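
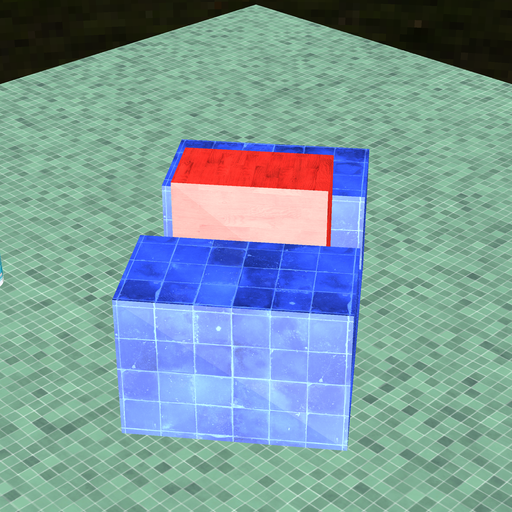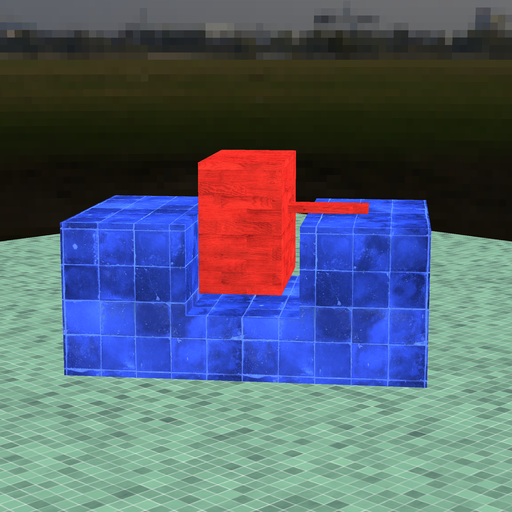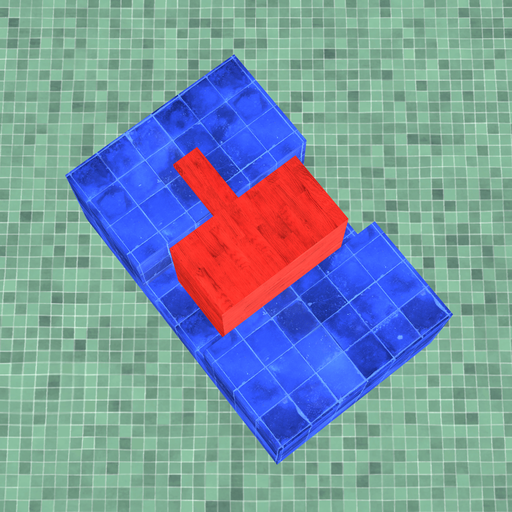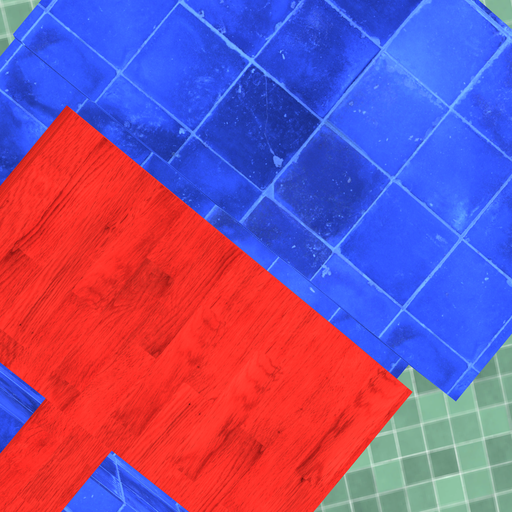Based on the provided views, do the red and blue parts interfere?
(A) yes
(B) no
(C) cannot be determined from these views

(B) no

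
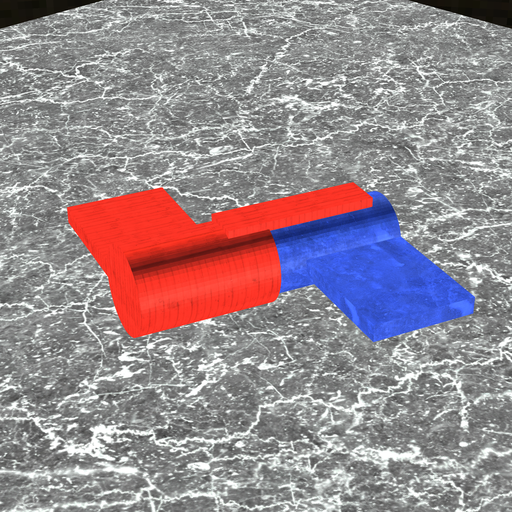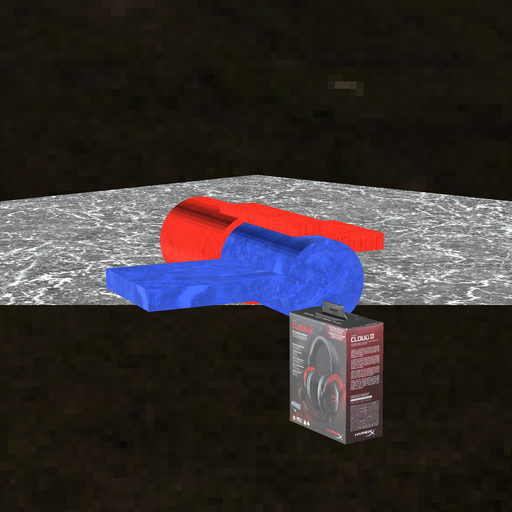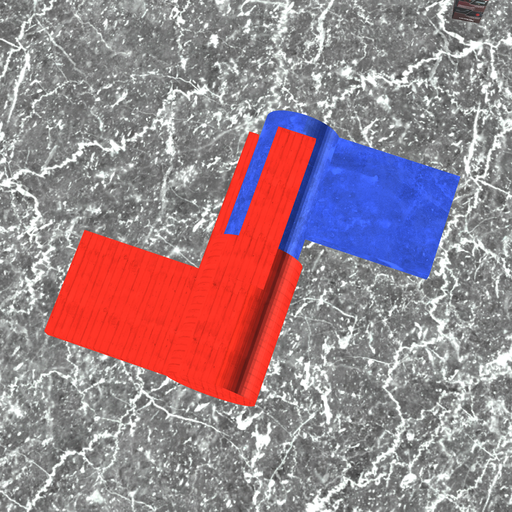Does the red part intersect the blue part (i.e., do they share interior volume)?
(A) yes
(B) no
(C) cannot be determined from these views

(C) cannot be determined from these views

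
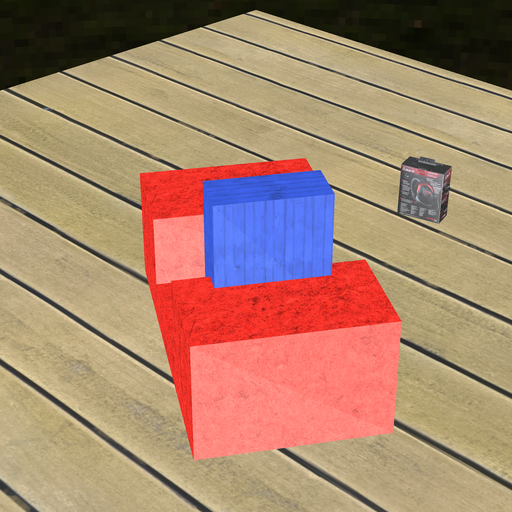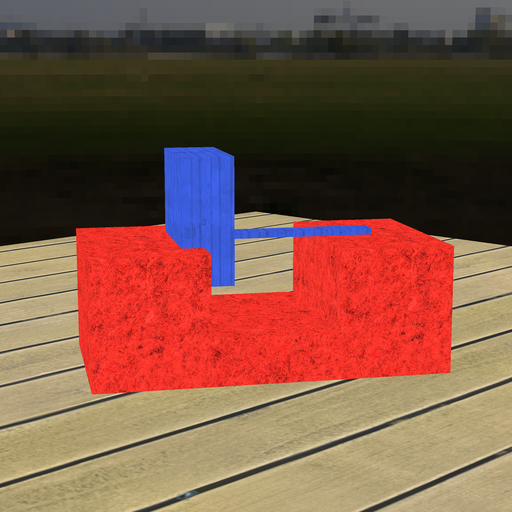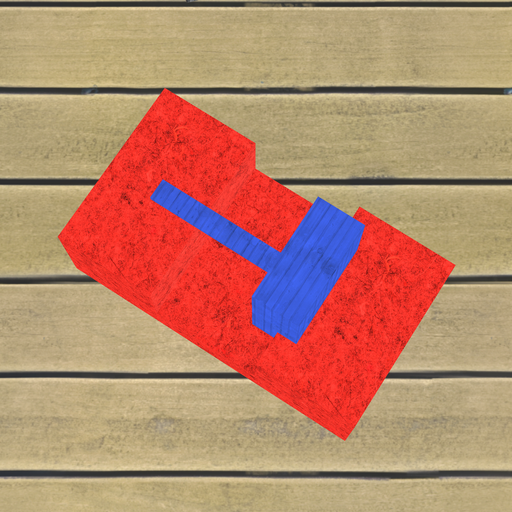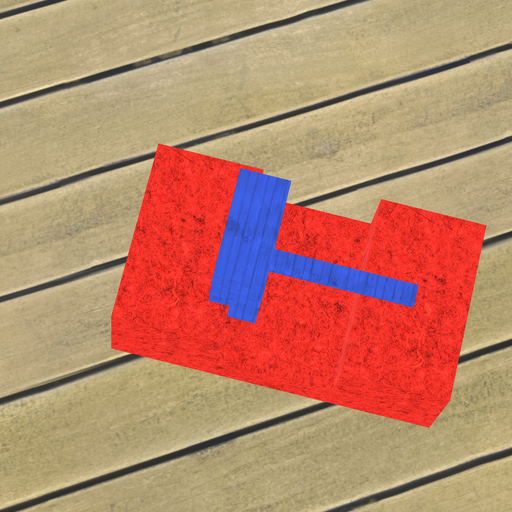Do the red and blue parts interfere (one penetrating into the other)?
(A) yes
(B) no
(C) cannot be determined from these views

(A) yes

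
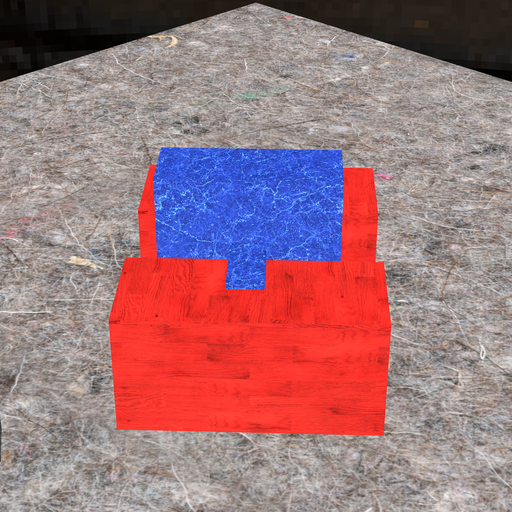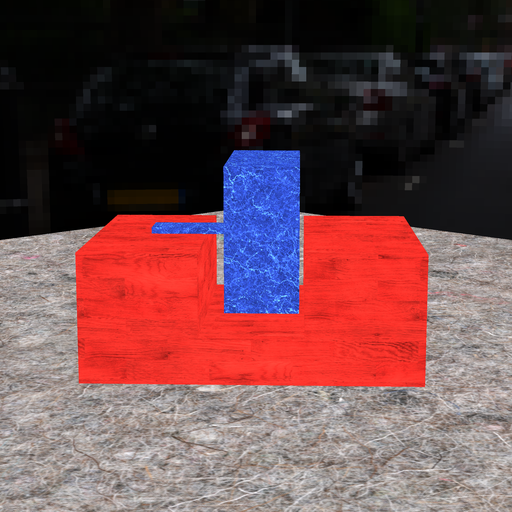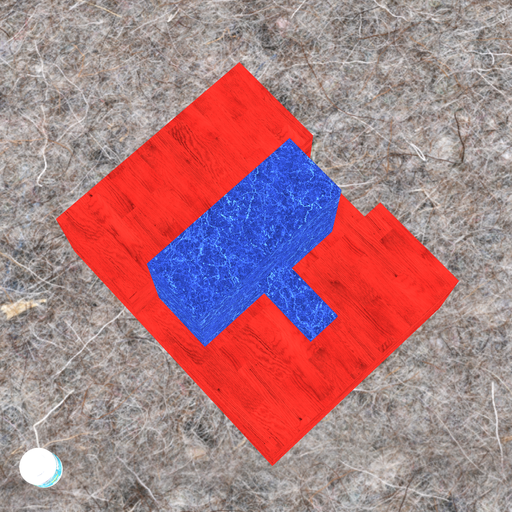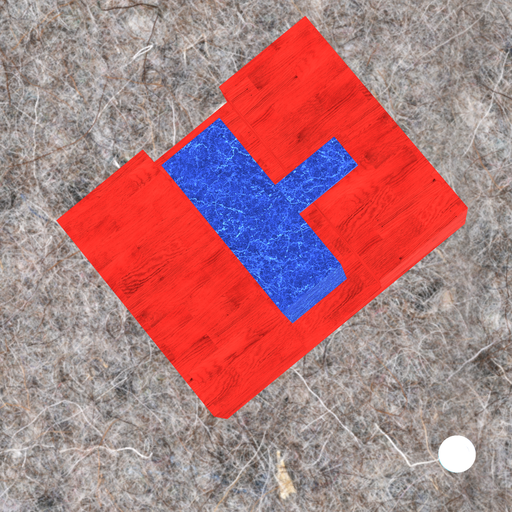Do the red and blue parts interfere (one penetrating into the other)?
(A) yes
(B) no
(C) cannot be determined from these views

(B) no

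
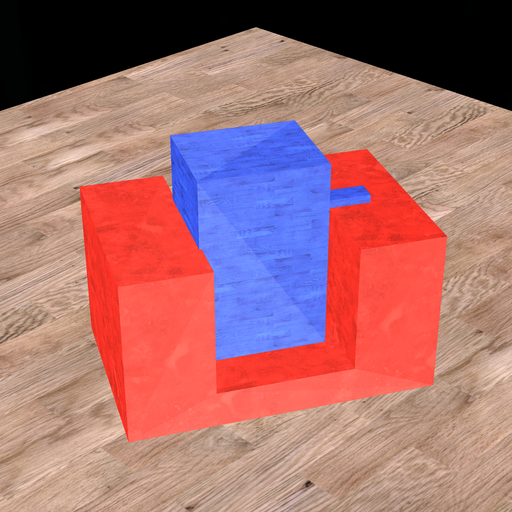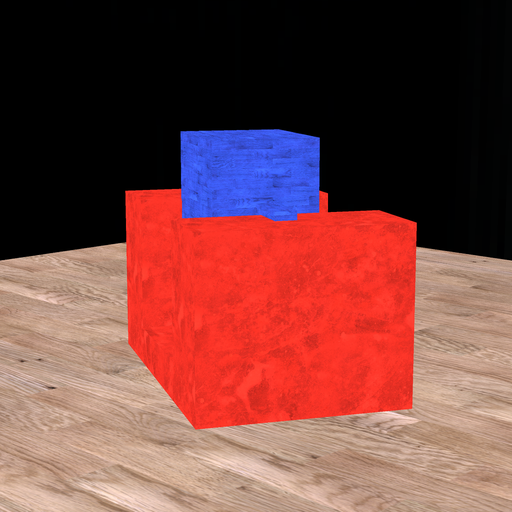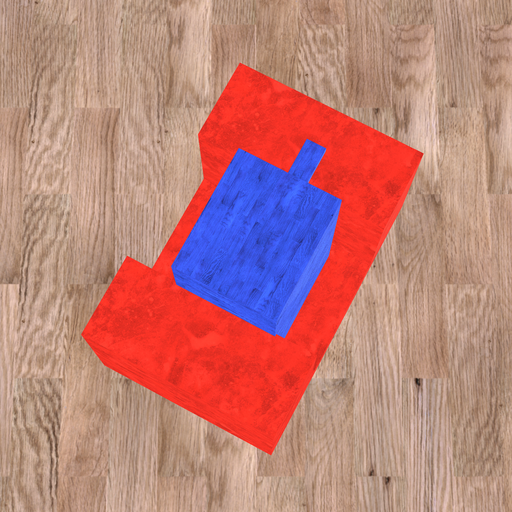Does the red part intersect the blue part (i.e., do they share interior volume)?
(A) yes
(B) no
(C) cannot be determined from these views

(C) cannot be determined from these views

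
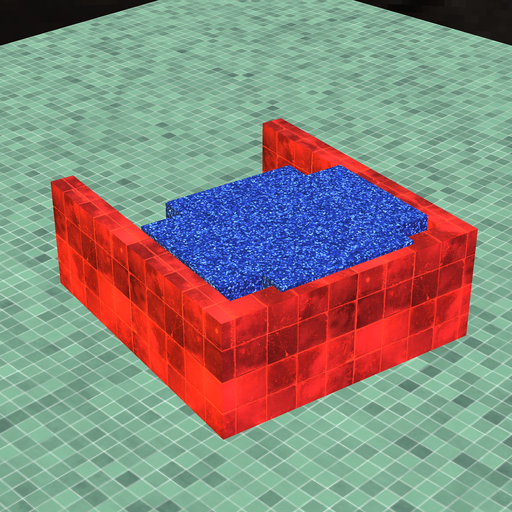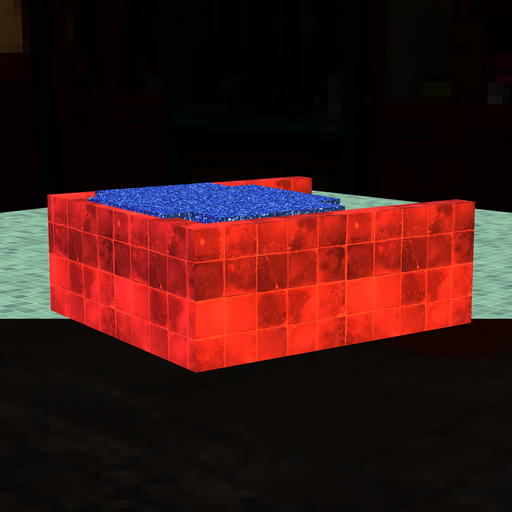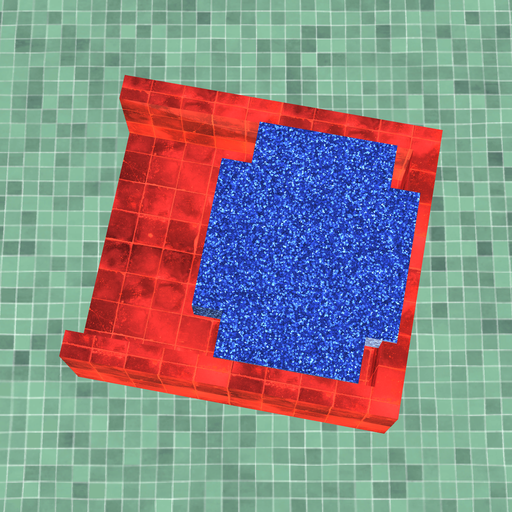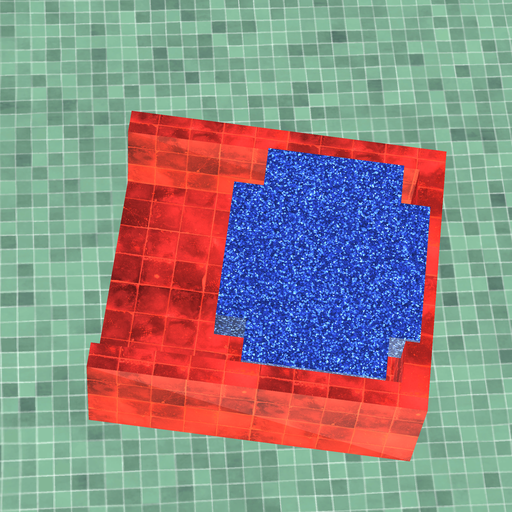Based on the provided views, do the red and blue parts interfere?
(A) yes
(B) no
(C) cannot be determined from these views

(A) yes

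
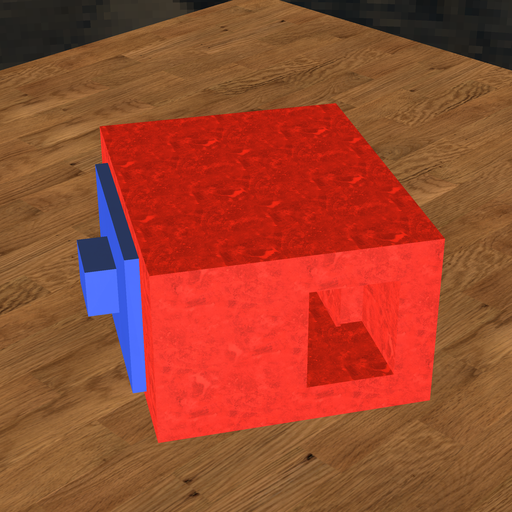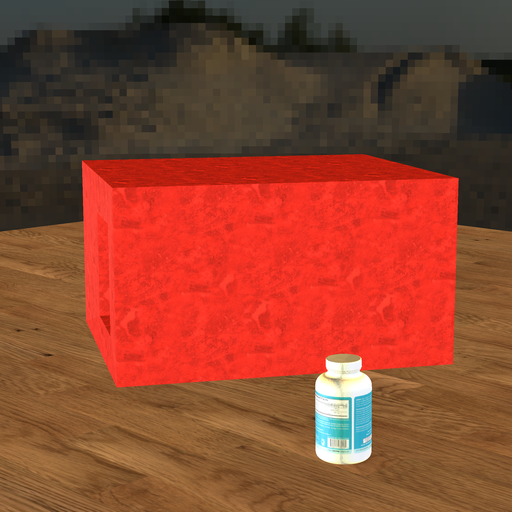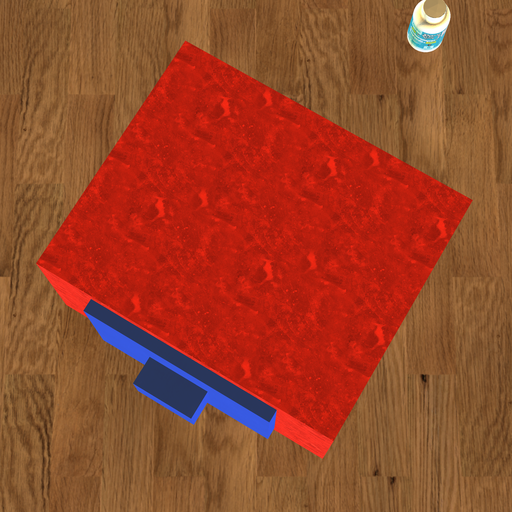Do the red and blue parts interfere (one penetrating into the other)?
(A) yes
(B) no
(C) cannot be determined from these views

(C) cannot be determined from these views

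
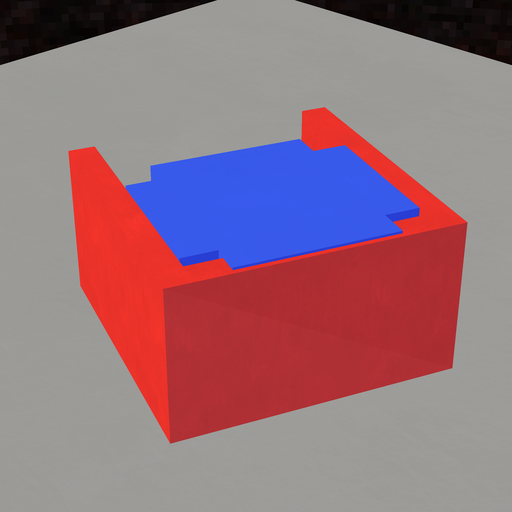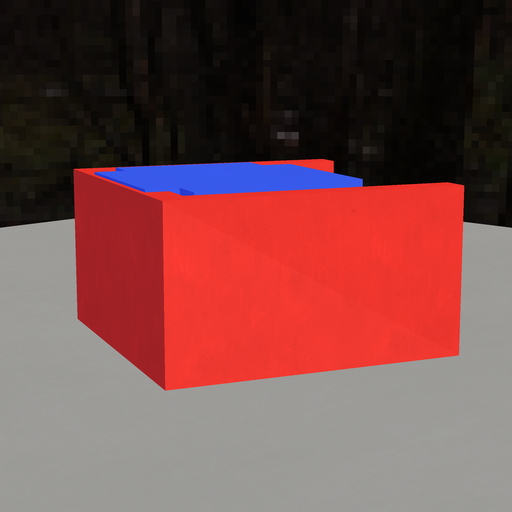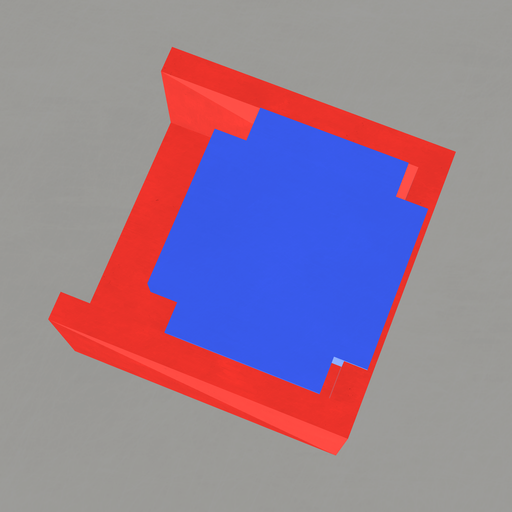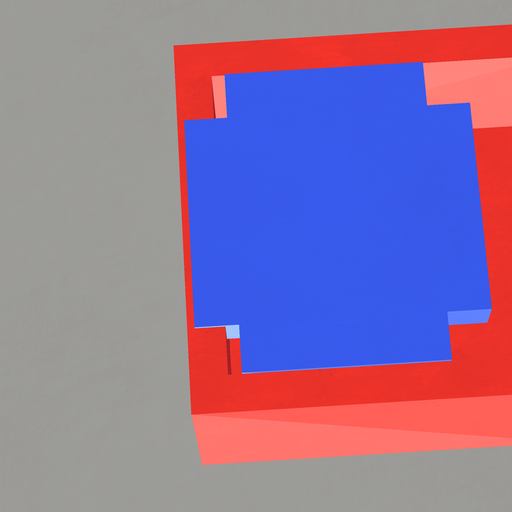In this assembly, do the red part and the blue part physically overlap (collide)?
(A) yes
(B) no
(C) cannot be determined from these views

(A) yes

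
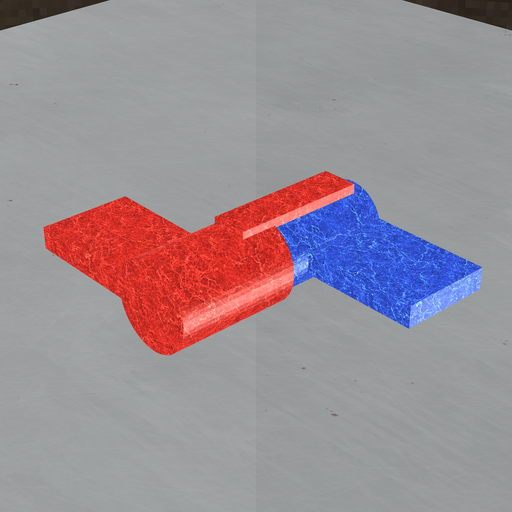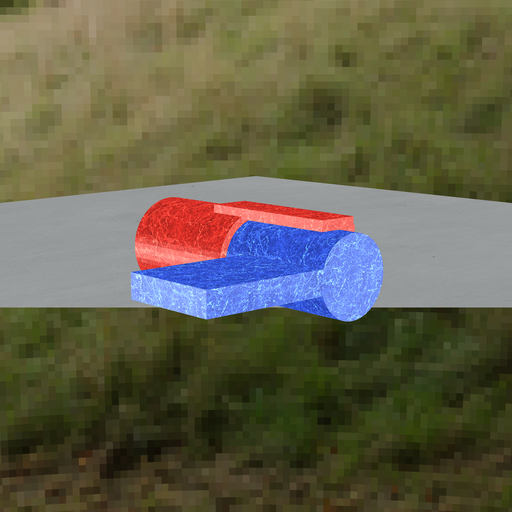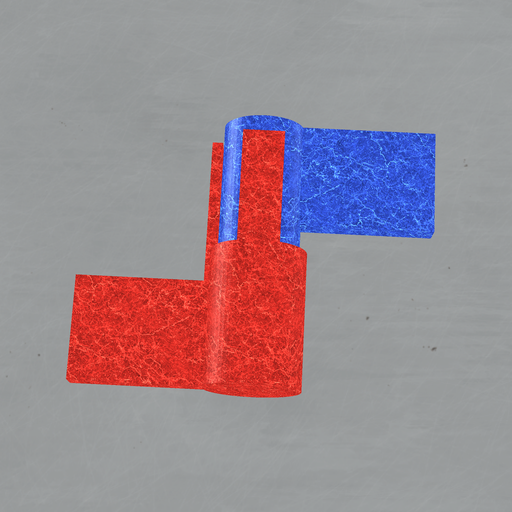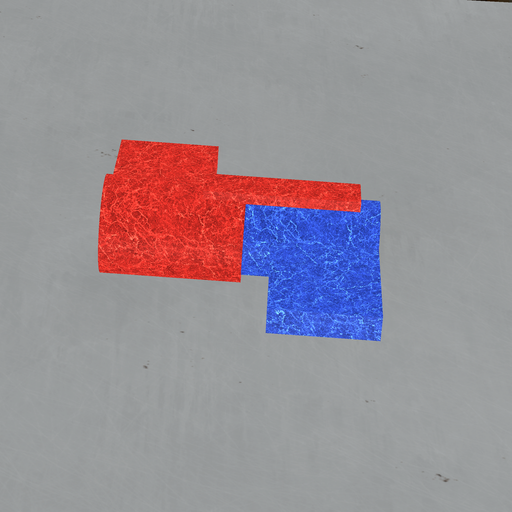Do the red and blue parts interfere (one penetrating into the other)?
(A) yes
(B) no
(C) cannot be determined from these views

(A) yes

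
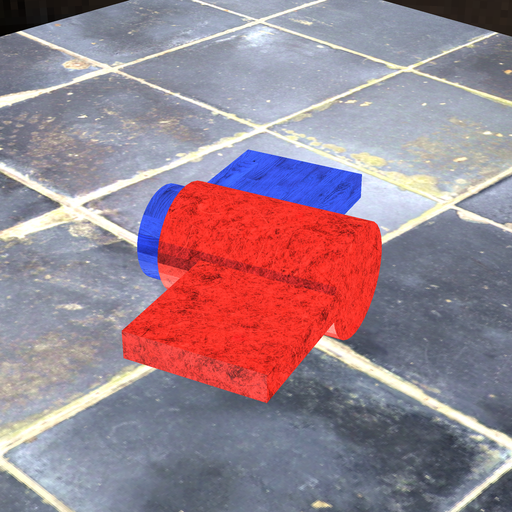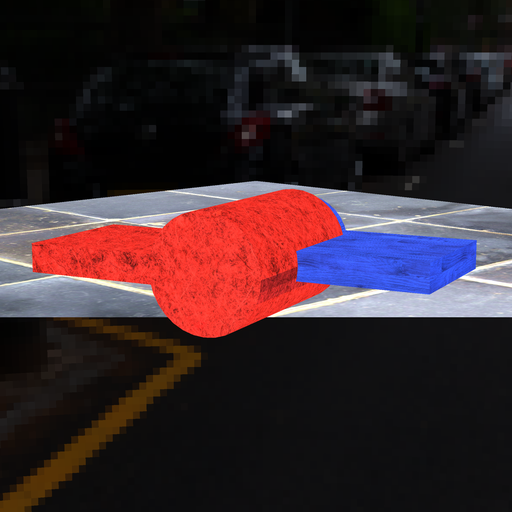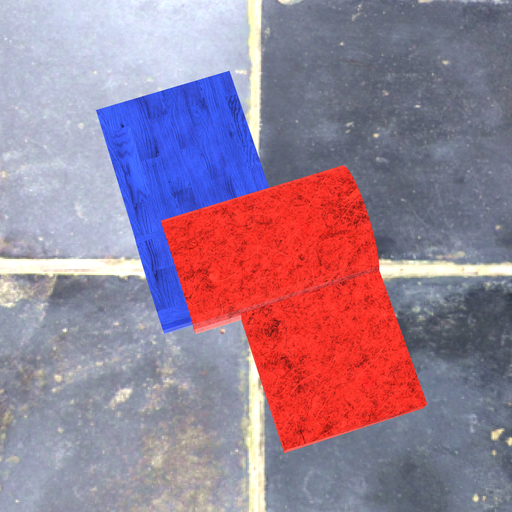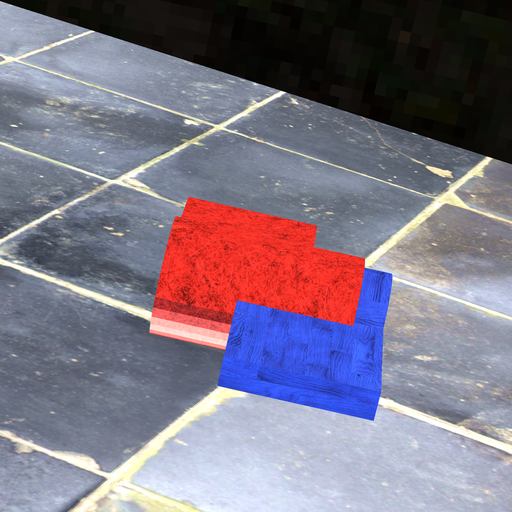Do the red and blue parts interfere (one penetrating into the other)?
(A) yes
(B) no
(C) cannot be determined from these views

(A) yes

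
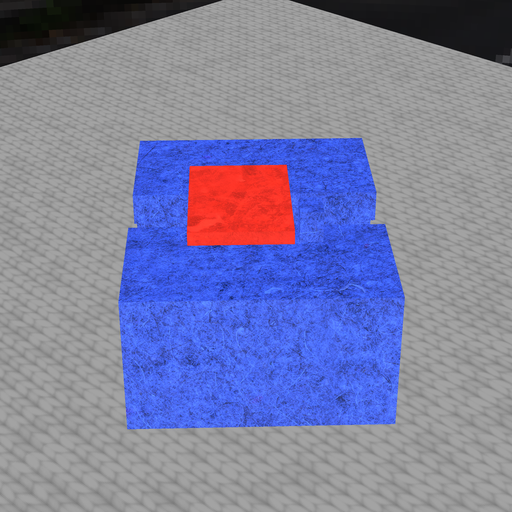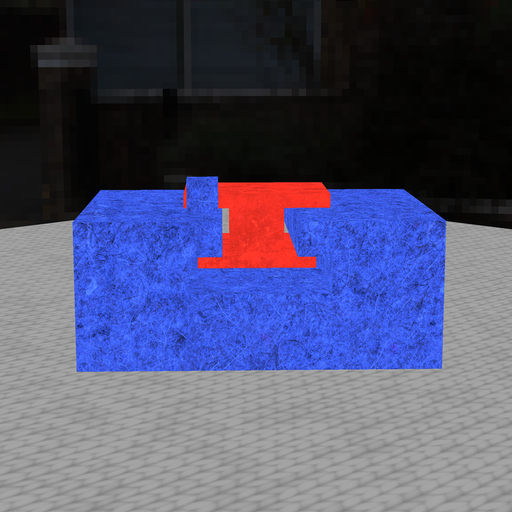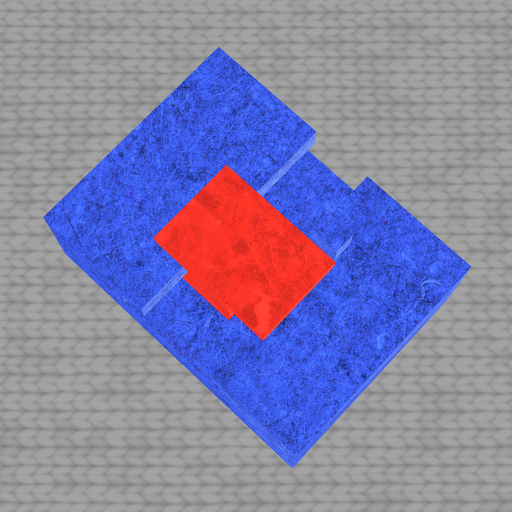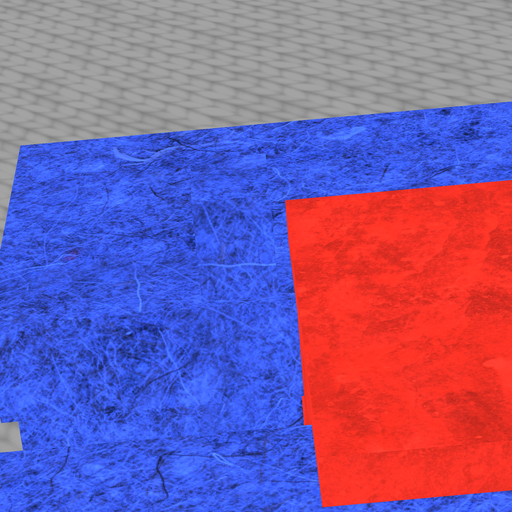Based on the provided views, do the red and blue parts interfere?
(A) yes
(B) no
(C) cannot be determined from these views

(B) no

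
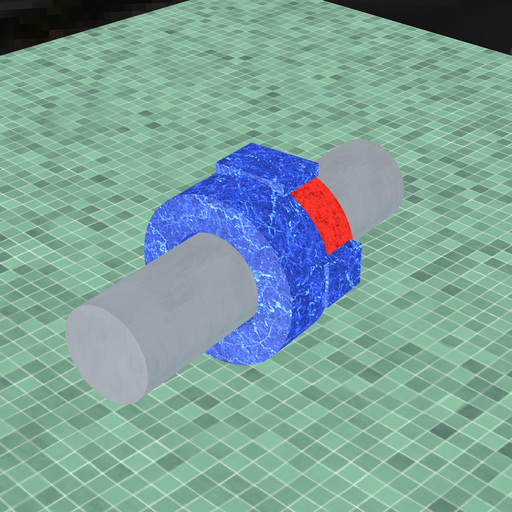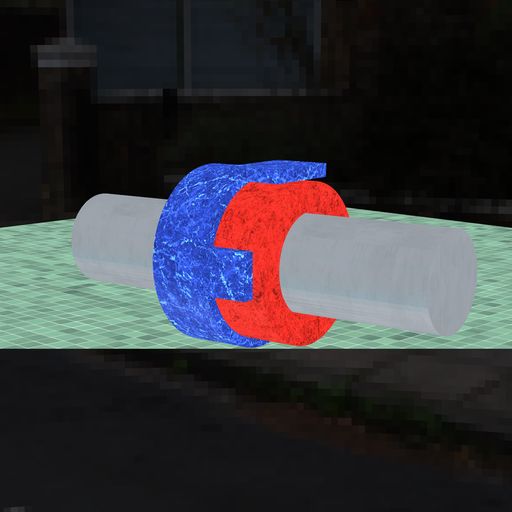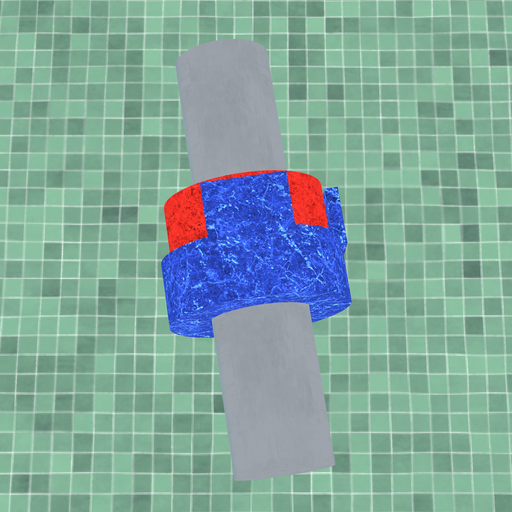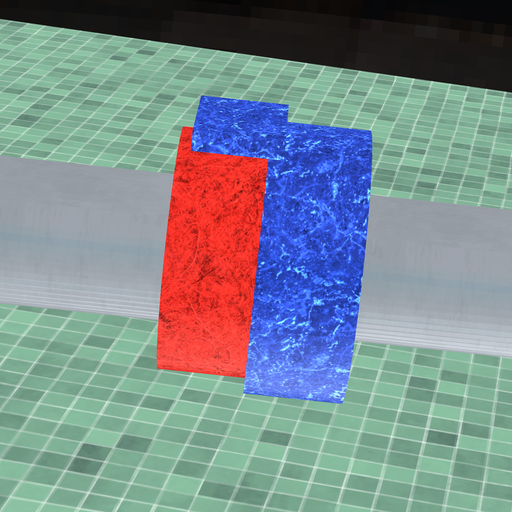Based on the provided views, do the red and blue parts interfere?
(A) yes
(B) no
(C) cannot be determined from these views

(A) yes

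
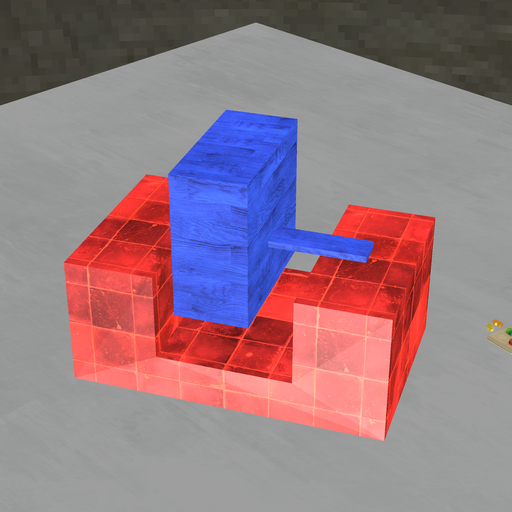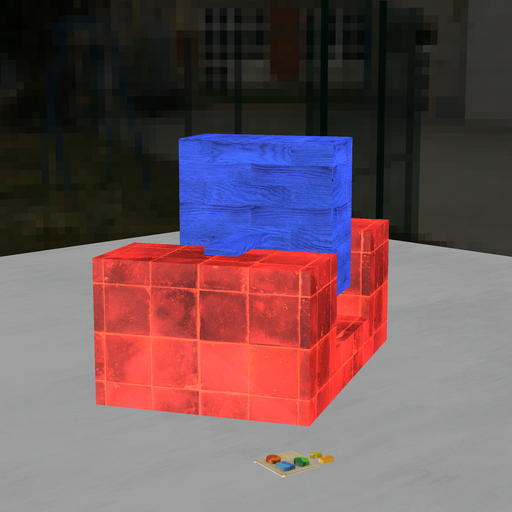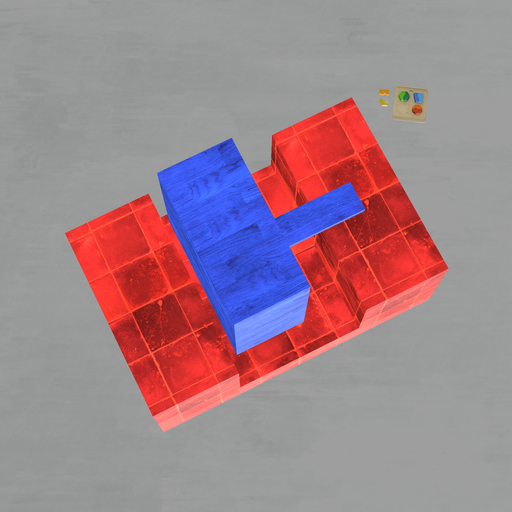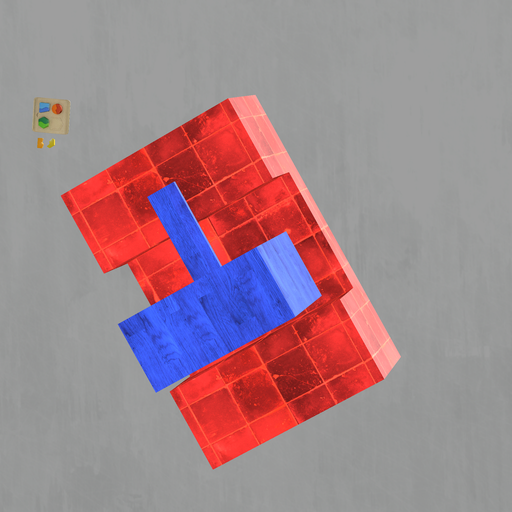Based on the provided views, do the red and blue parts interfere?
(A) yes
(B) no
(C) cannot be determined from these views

(B) no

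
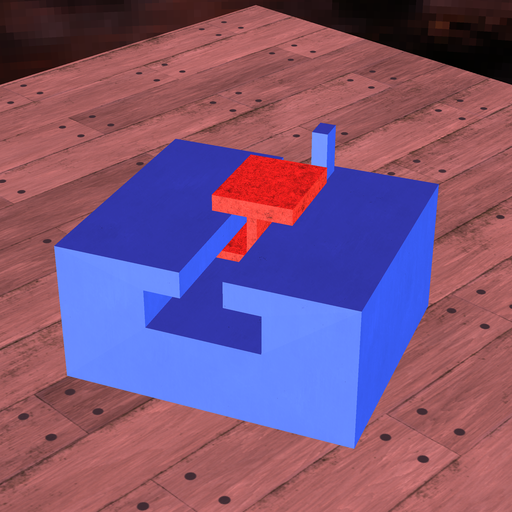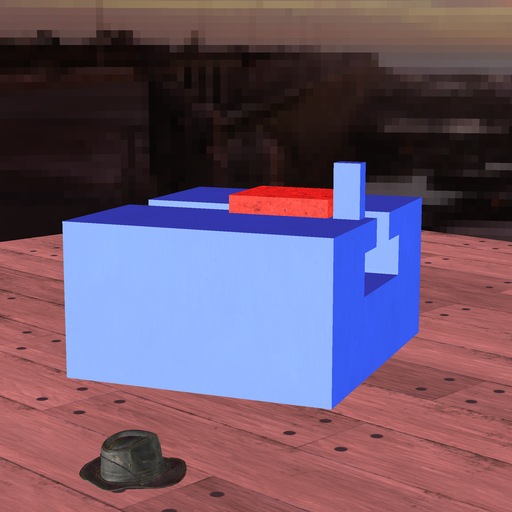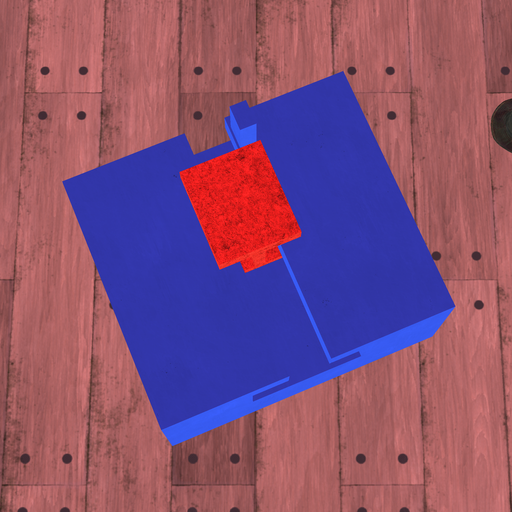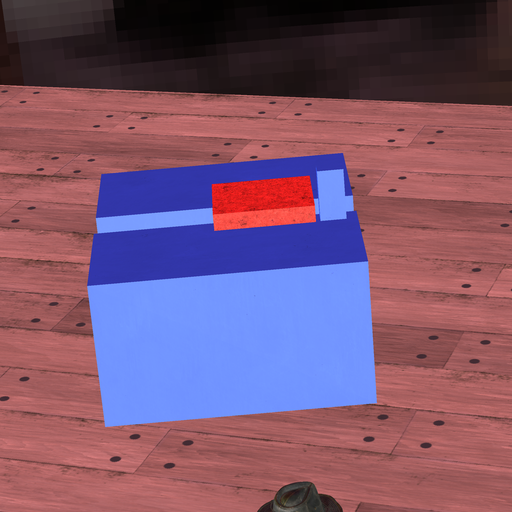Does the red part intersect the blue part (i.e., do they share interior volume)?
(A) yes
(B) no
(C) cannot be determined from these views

(B) no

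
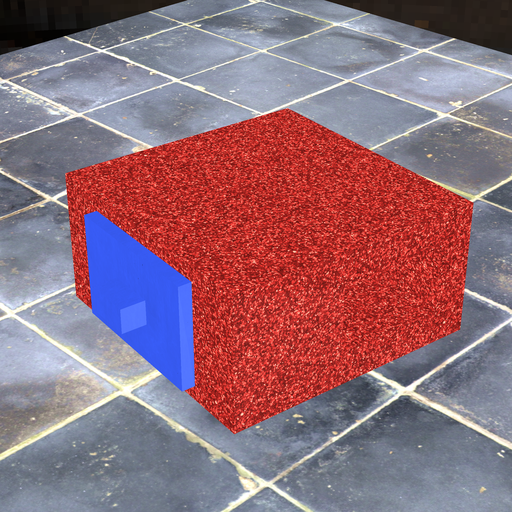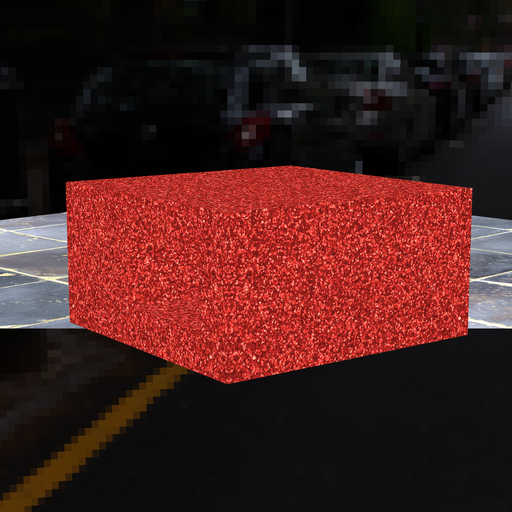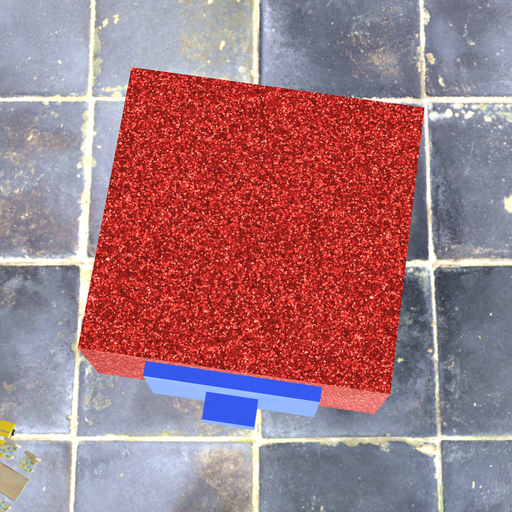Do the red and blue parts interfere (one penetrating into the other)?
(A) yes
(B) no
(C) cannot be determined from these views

(C) cannot be determined from these views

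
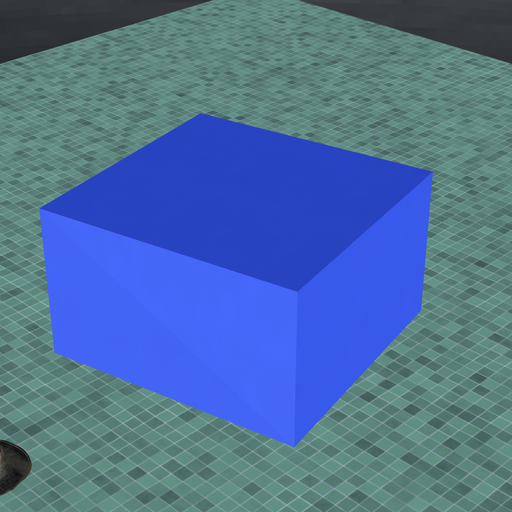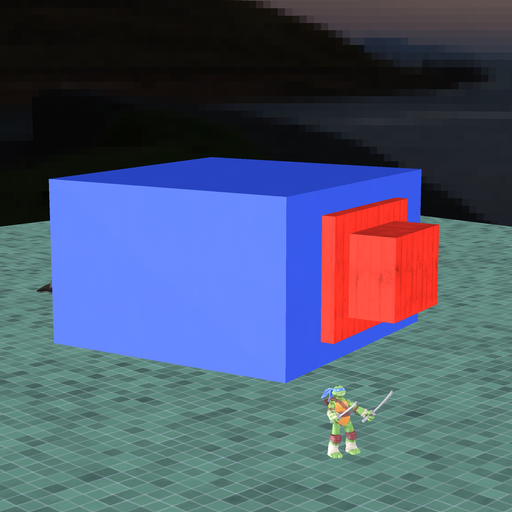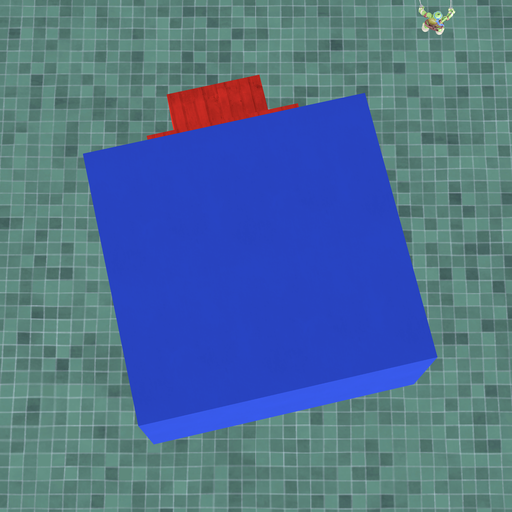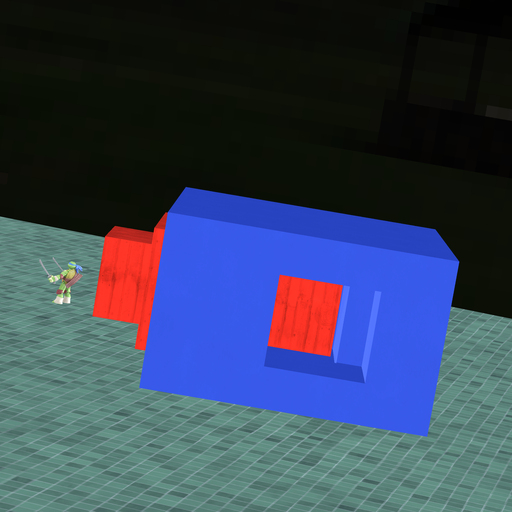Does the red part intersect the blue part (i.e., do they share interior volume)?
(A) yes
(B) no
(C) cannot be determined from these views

(B) no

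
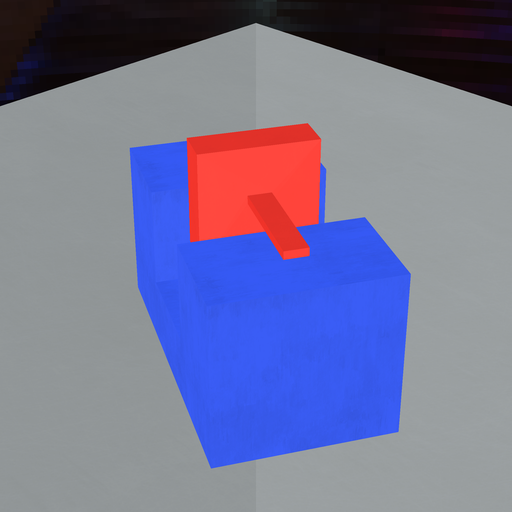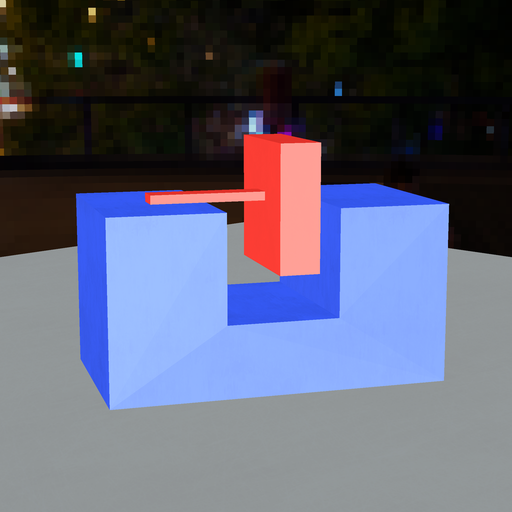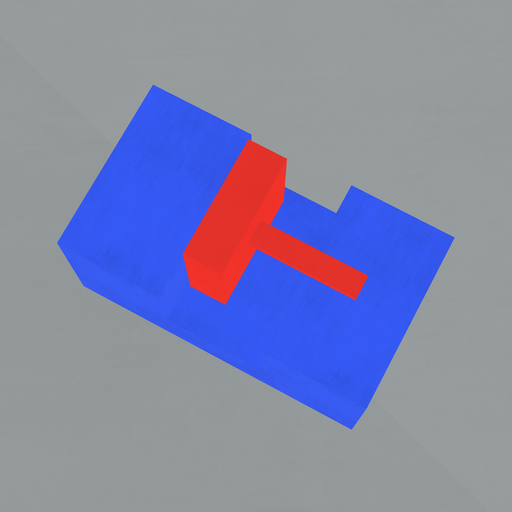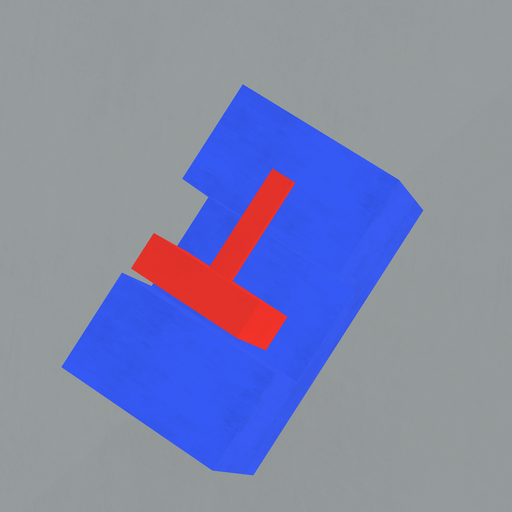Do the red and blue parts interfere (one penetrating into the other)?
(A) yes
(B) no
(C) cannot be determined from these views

(B) no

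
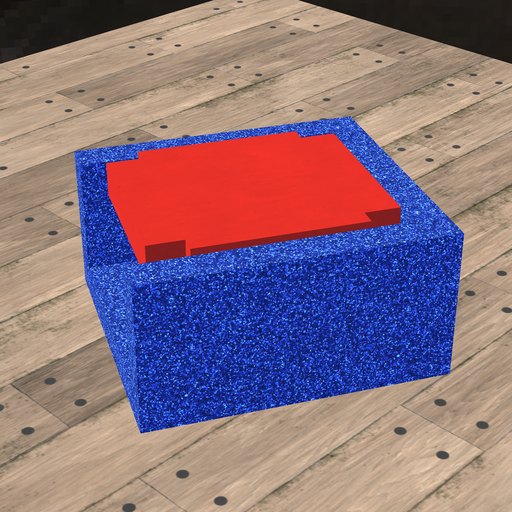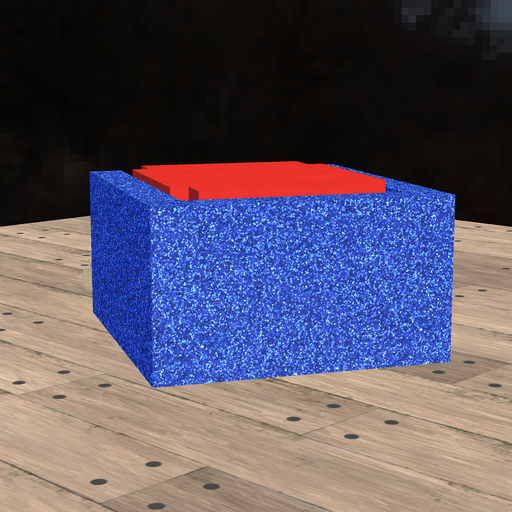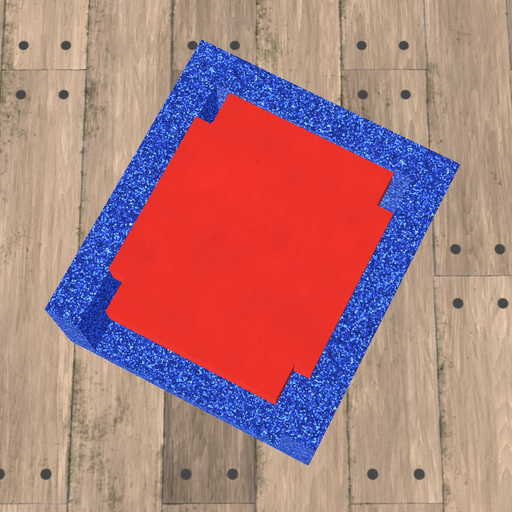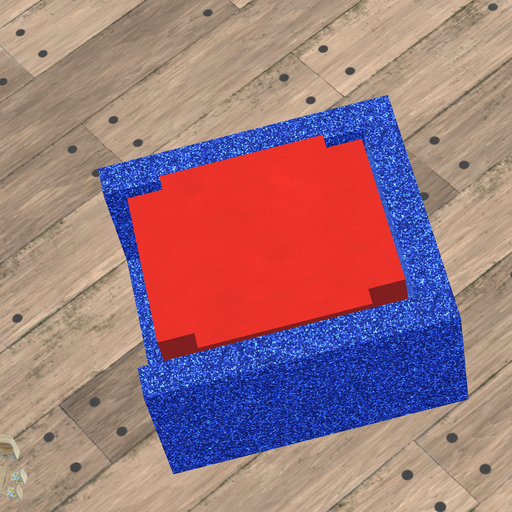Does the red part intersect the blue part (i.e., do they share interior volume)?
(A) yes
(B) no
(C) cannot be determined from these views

(B) no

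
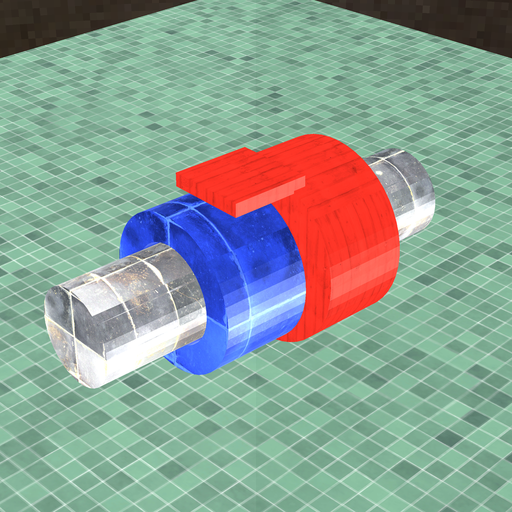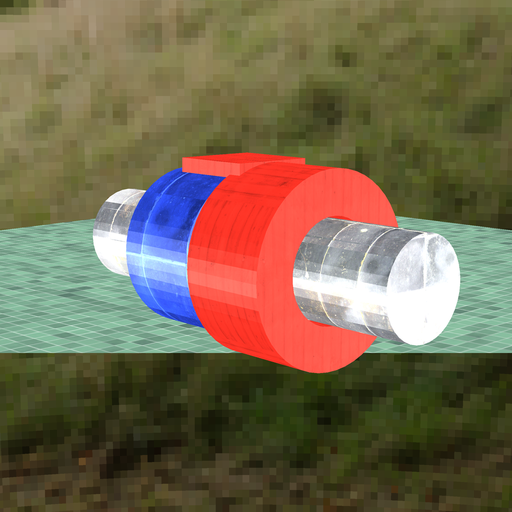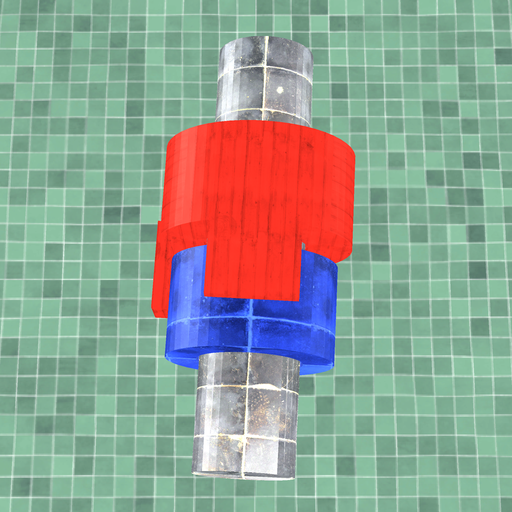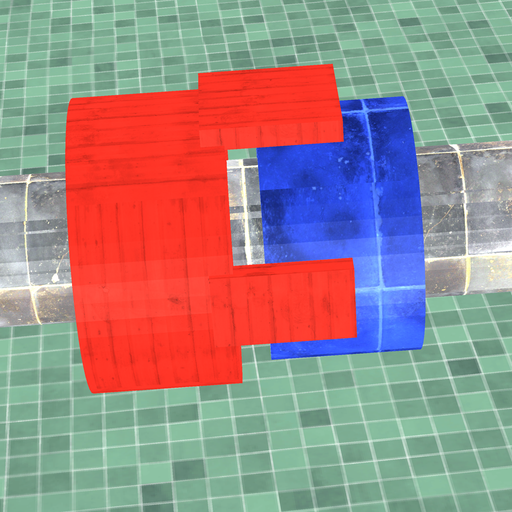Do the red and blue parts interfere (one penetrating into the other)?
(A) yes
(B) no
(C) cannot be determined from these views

(B) no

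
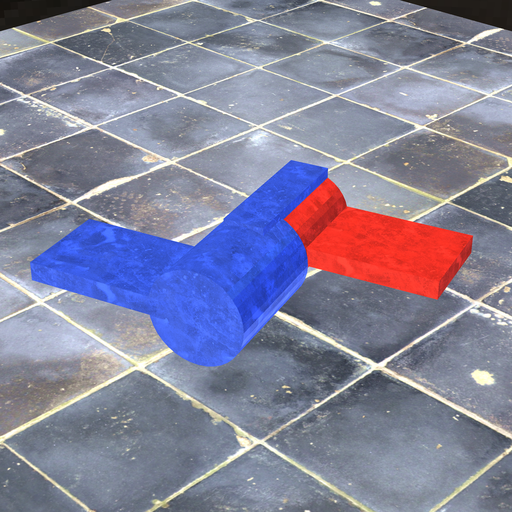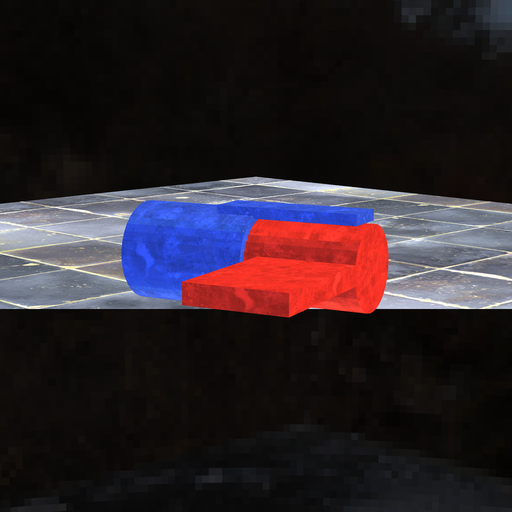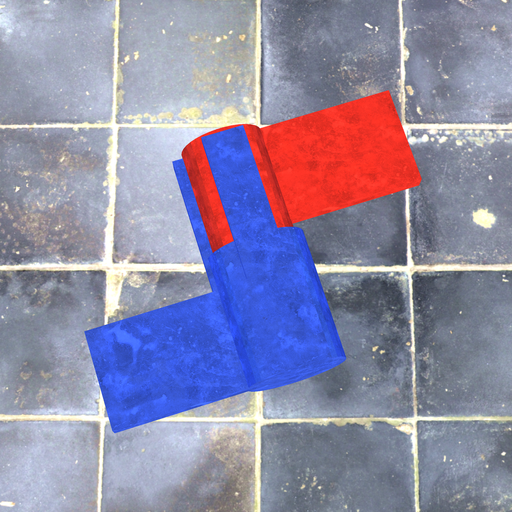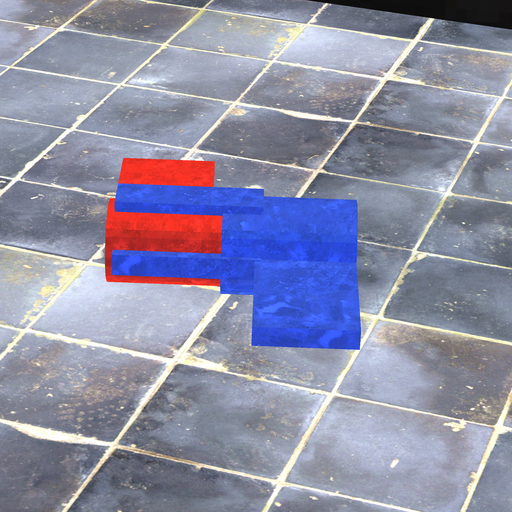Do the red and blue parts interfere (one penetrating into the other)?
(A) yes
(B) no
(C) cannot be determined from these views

(A) yes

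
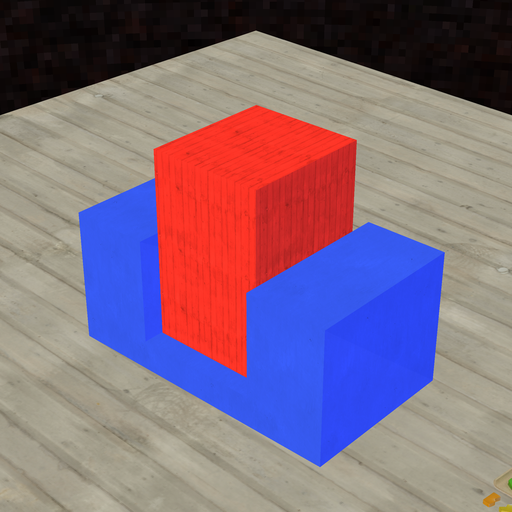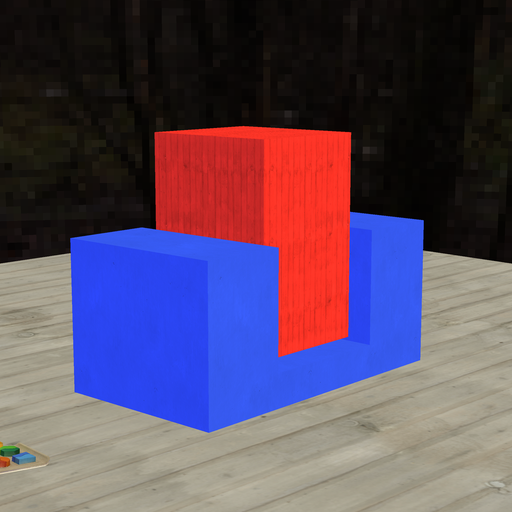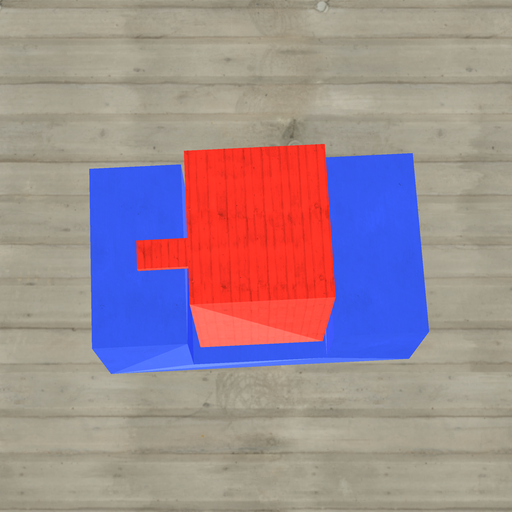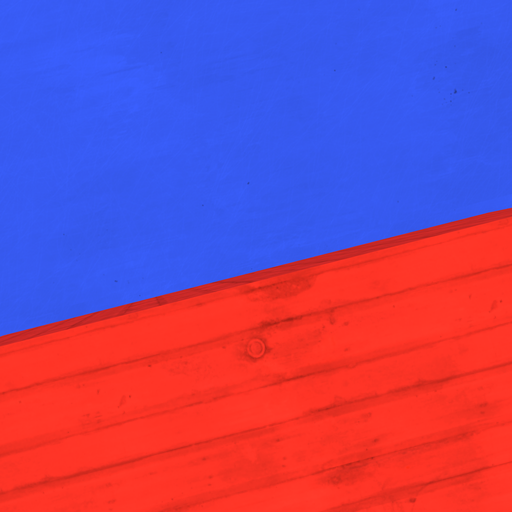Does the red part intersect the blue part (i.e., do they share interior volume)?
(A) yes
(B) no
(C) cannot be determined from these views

(B) no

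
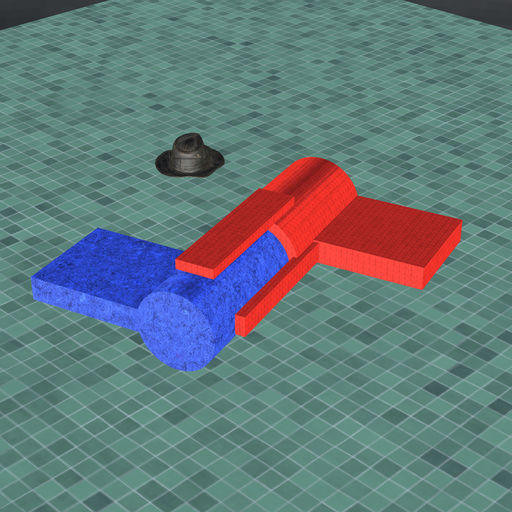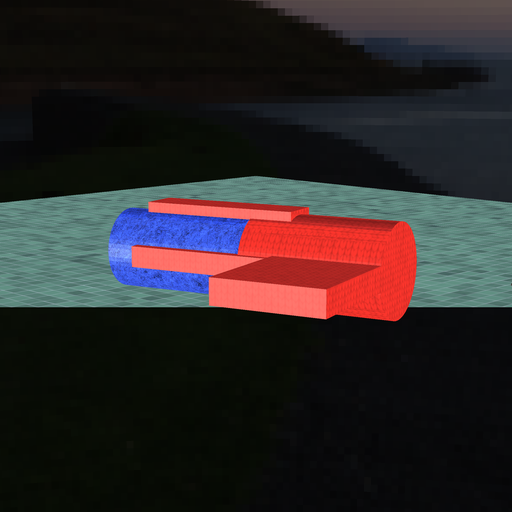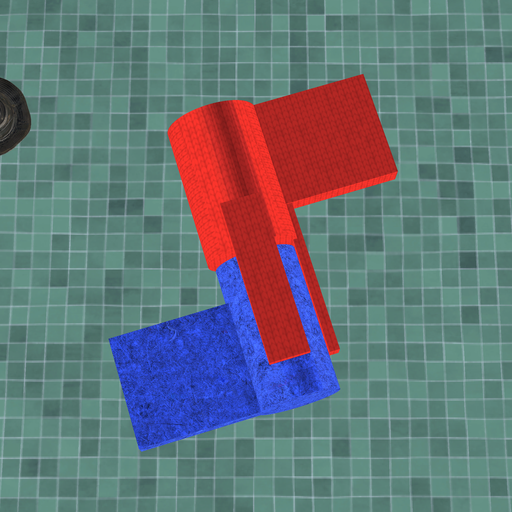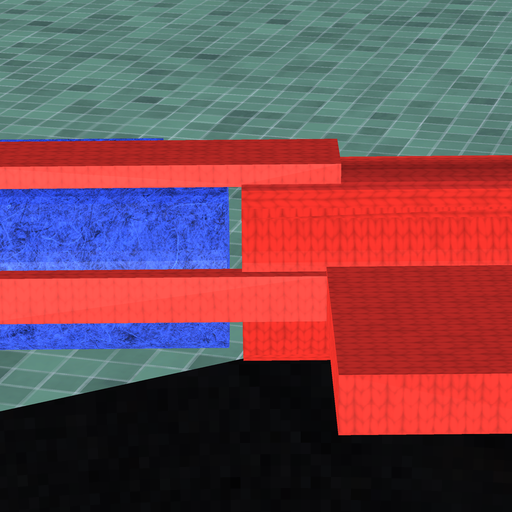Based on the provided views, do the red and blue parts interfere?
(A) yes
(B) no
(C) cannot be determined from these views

(B) no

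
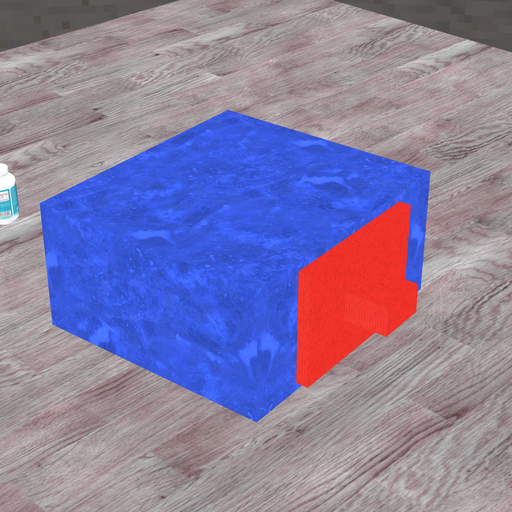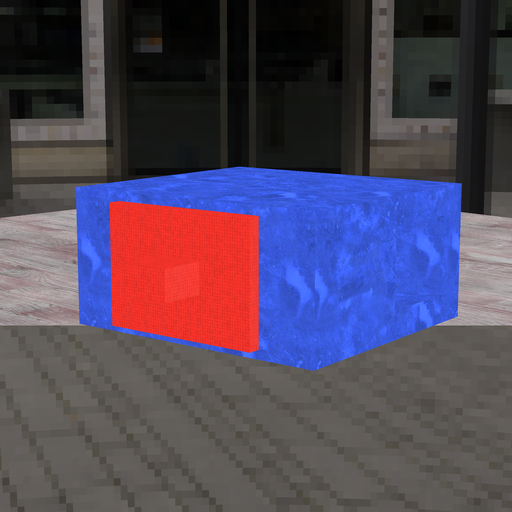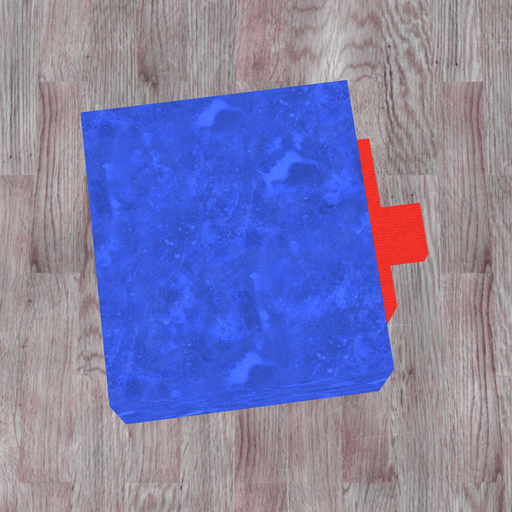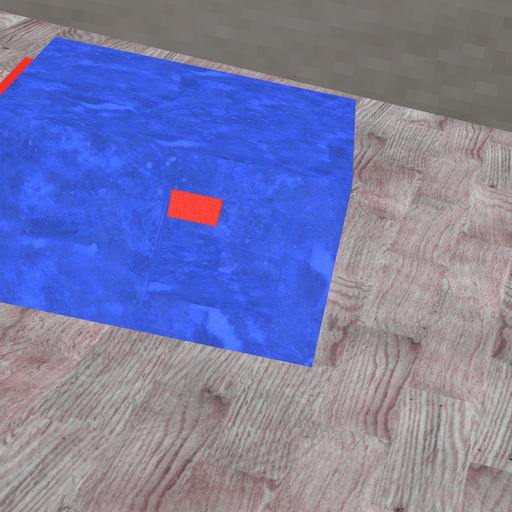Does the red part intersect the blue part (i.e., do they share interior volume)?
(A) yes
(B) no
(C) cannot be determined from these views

(B) no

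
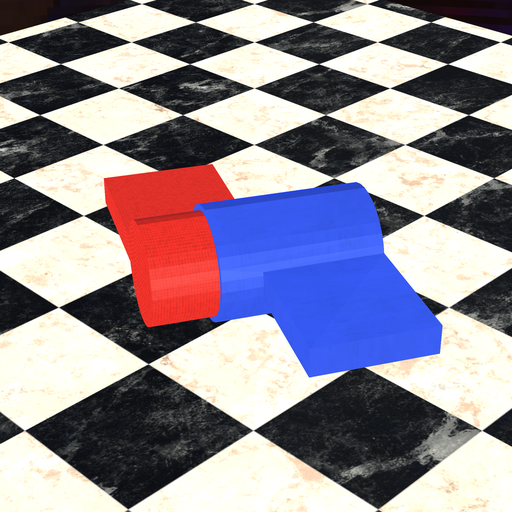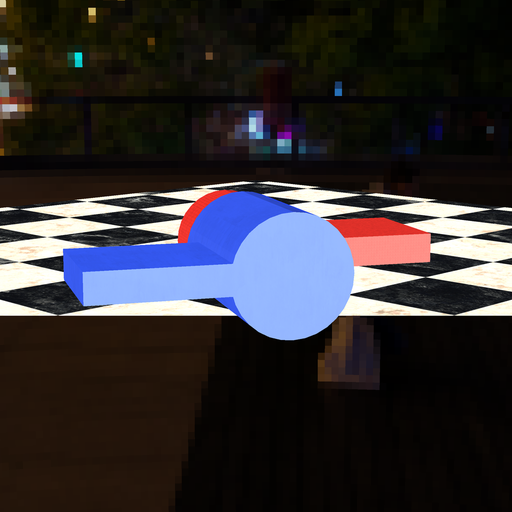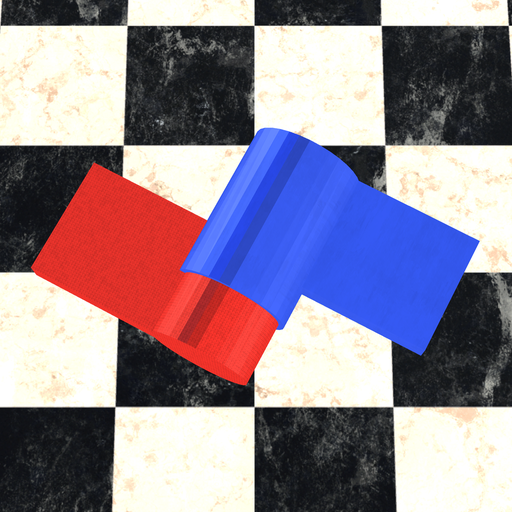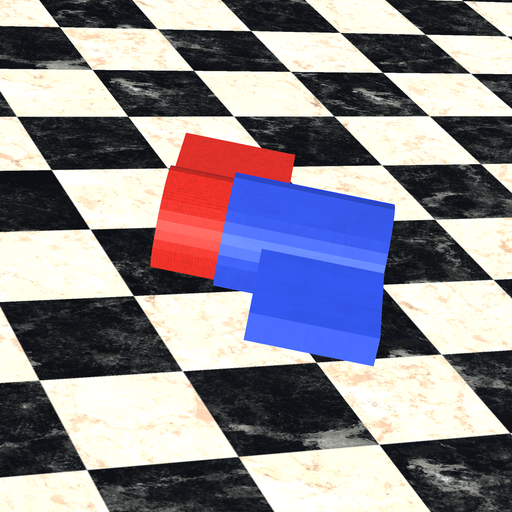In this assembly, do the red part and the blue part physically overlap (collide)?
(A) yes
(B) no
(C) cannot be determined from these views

(A) yes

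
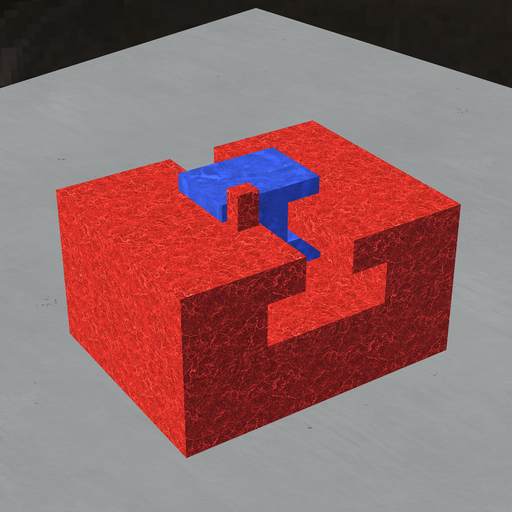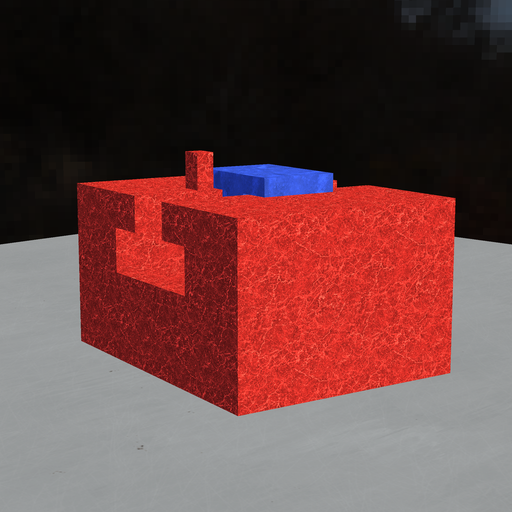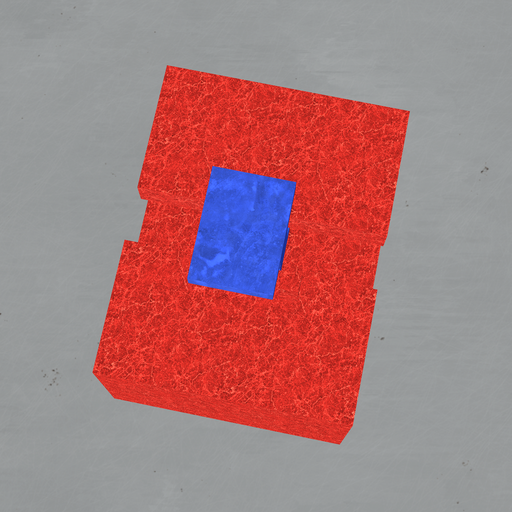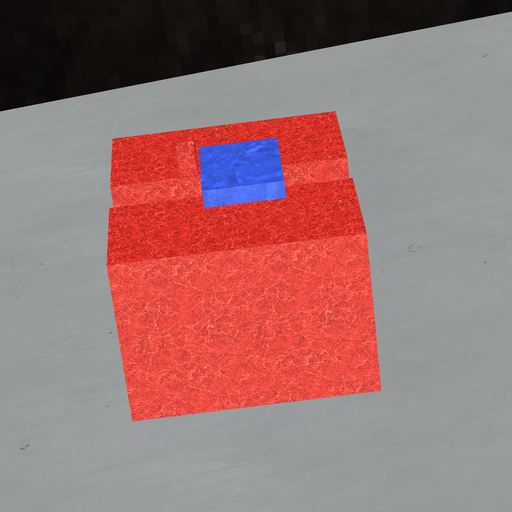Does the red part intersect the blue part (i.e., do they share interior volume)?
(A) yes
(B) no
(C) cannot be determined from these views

(B) no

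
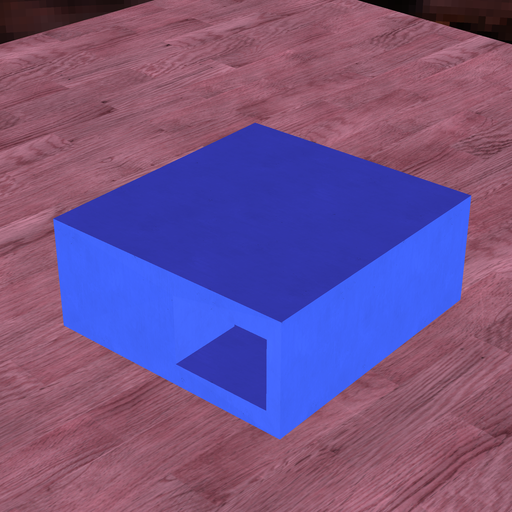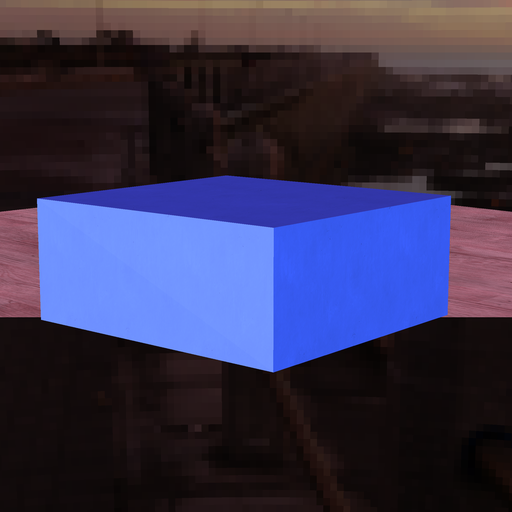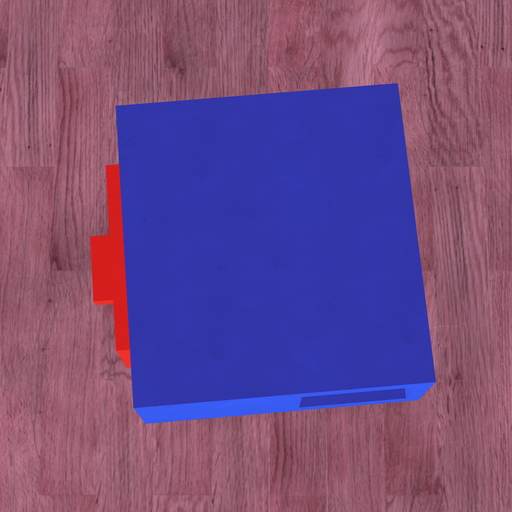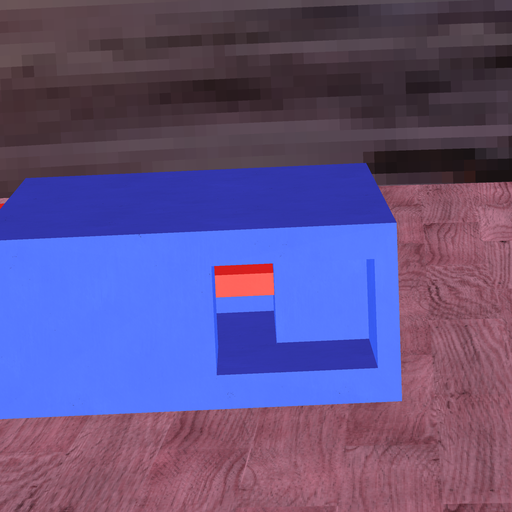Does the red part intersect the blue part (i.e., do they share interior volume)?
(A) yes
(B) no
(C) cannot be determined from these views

(A) yes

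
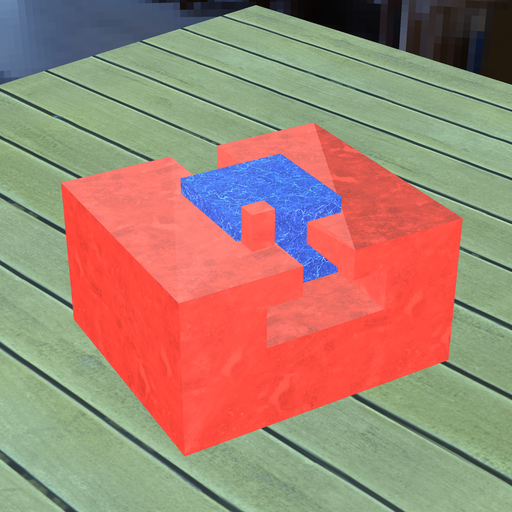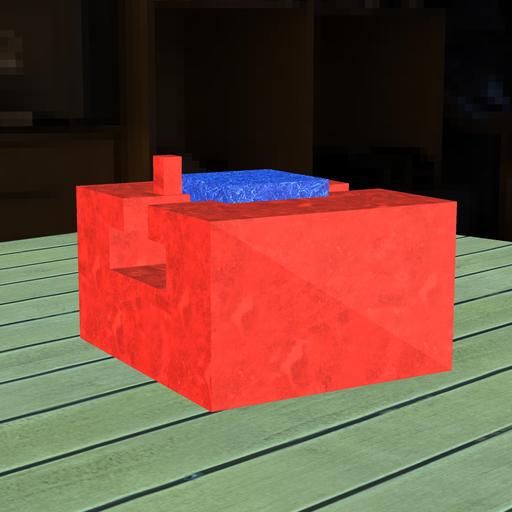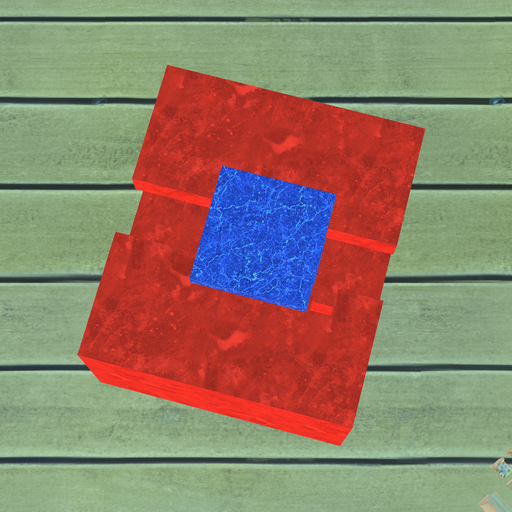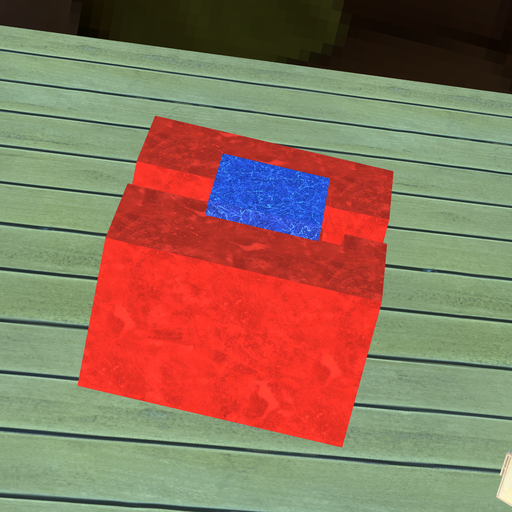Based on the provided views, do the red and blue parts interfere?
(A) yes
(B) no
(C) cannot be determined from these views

(B) no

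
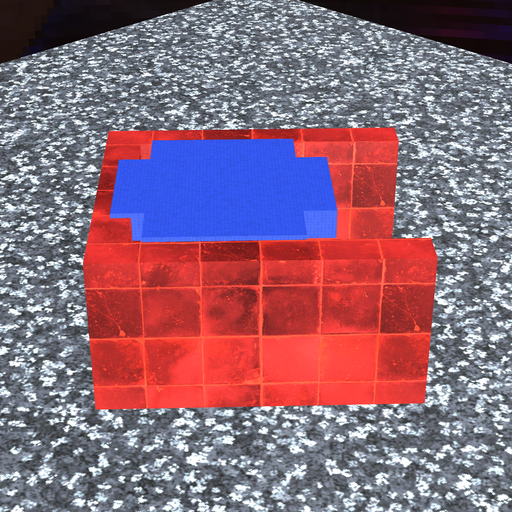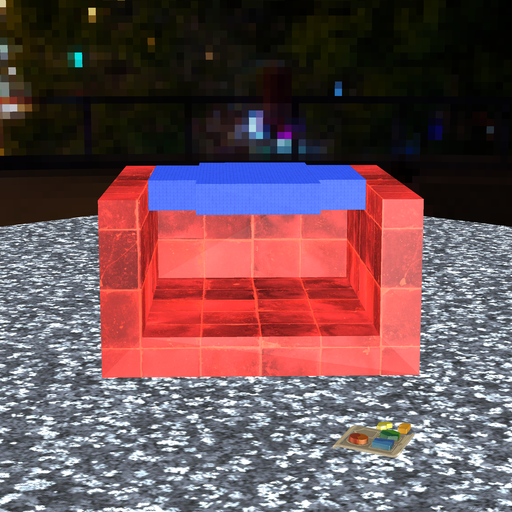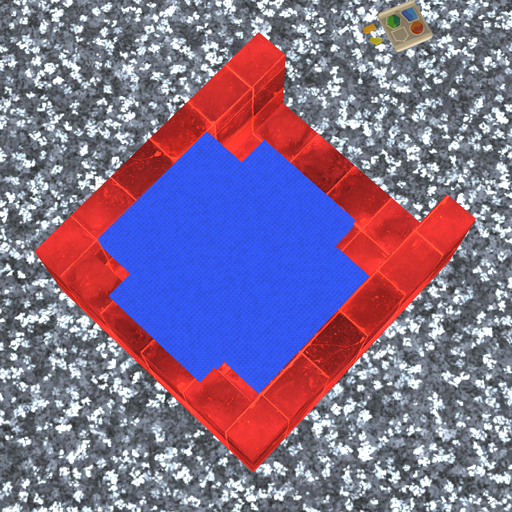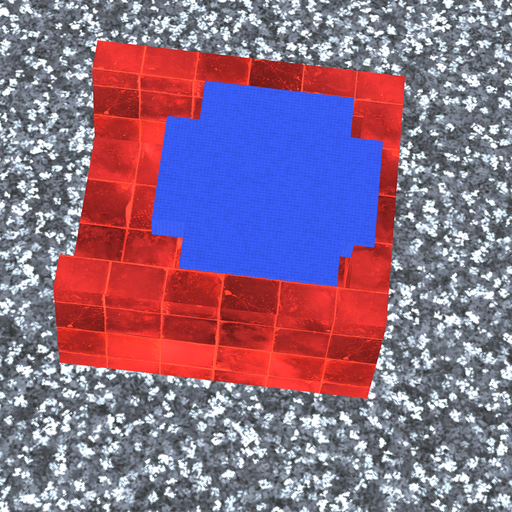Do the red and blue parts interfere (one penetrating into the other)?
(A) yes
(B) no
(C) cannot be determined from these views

(A) yes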